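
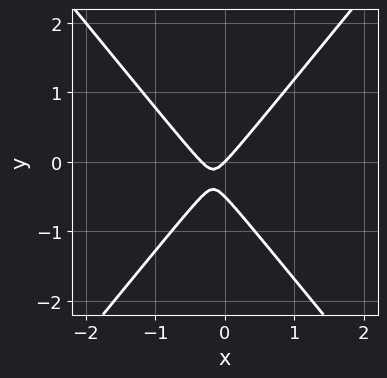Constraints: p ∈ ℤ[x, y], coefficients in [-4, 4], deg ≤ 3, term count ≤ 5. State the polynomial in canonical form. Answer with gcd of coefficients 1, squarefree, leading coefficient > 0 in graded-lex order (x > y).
3*x^2 - 2*y^2 + x - y

Degree: a generic line meets the curve in up to 2 points, so deg p = 2.
From the axis intercepts and sections: one x-axis crossing is at x = 0; it crosses the y-axis at the gridline y = 0.
Together with the visible shape, these determine p as stated.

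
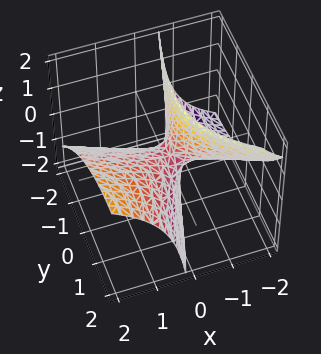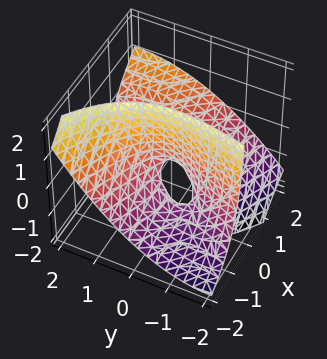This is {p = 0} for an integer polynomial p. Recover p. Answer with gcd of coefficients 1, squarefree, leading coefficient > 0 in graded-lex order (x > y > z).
(a) deg p = 2. The shape is more complex than any degree-1 surface.
(b) Against the integer gridlines: it meets the z-axis at z = 0 (among the integer gridlines); it crosses the y-axis at the gridline y = 0.
(c) Fitting integer coefficients to these (and the overall shape) gives p.

x^2 + 2*x*y - 3*x*z - y^2 - z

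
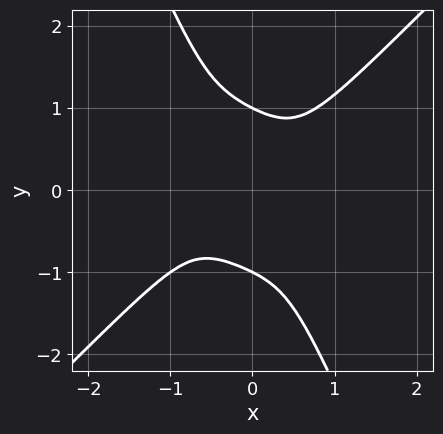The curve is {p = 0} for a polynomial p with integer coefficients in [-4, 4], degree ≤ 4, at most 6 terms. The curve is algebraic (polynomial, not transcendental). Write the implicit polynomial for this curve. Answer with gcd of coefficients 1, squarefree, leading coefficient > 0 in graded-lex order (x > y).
First, deg p = 4. No degree-3 curve has this shape.
Next, observable constraints: no x-intercept at any integer in the box; the y-axis gridline crossings are at y ∈ {-1, 1}.
Finally, these observations pin down the coefficients.

3*x^4 - 2*x*y^3 - y^4 + x^3 + 1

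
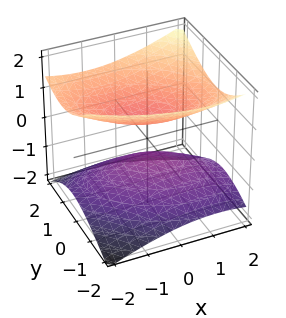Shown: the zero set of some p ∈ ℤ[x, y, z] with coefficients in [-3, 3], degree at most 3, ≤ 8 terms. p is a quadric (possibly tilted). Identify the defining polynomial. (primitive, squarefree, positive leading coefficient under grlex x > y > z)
(a) The picture has 2 separate pieces.
(b) Degree: a generic line meets the surface in up to 2 points, so deg p = 2.
(c) Observable constraints: the surface avoids every integer y-axis point in the box; it misses every integer gridline on the x-axis.
(d) Fitting integer coefficients to these (and the overall shape) gives p.

x^2 + x*y + 2*y^2 - y*z - 3*z^2 + 1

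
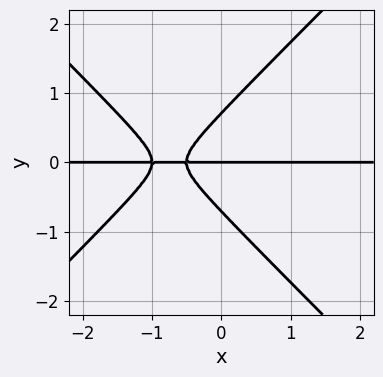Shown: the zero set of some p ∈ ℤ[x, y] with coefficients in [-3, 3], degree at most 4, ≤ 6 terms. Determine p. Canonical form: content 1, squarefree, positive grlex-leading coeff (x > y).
2*x^2*y - 2*y^3 + 3*x*y + y

deg p = 3. A generic line meets the curve in up to 3 points.
Against the integer gridlines: the visible x-axis segment lies entirely on the curve; one y-axis crossing is at y = 0.
Putting this together gives p.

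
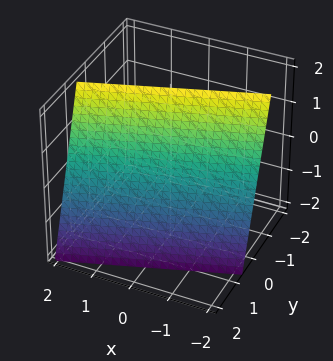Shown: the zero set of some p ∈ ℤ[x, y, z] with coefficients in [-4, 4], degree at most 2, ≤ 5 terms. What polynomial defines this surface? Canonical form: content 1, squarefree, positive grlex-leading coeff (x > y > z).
x - 3*y - z + 2

deg p = 1. The surface is flat (a plane).
From the axis intercepts and sections: it crosses the x-axis at the gridline x = -2; it crosses the z-axis at the gridline z = 2.
Together with the visible shape, these determine p as stated.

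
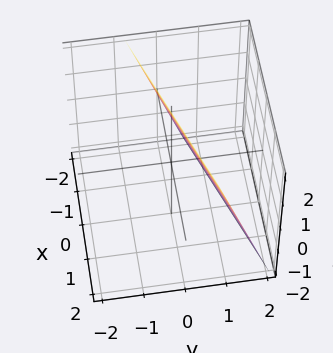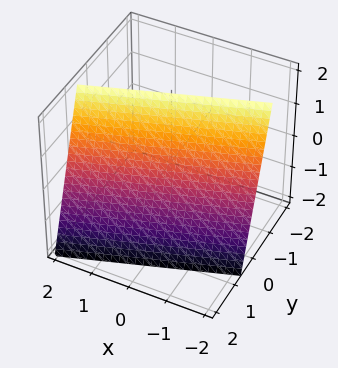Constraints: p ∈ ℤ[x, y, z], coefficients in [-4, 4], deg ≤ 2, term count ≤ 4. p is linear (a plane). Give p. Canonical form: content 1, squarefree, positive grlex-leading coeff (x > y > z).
(a) The degree is 1 — the surface is flat (a plane).
(b) From the visible intercepts: it meets the x-axis at x = -2 (among the integer gridlines); it meets the z-axis at z = 2 (among the integer gridlines).
(c) These observations pin down the coefficients.

x - 3*y - z + 2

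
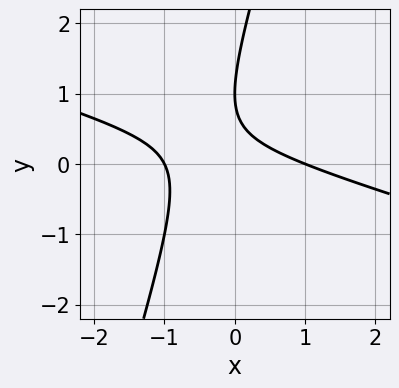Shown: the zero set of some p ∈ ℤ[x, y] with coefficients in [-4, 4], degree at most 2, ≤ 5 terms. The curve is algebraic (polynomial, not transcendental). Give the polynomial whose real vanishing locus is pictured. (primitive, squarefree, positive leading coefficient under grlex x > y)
(a) Degree: the shape is more complex than any degree-1 curve, so deg p = 2.
(b) Checking where it meets the axes: the x-axis gridline crossings are at x ∈ {-1, 1}; it crosses the y-axis at the gridline y = 1.
(c) Fitting integer coefficients to these (and the overall shape) gives p.

x^2 + 3*x*y - y^2 + 2*y - 1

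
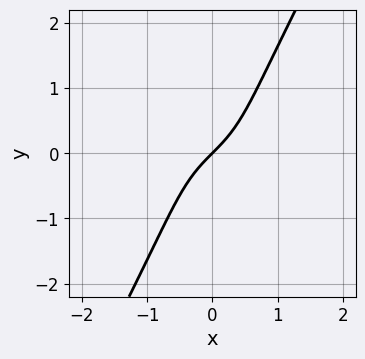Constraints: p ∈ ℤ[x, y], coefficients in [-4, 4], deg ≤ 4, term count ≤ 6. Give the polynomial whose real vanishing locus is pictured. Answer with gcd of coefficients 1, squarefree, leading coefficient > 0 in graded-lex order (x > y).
3*x^3 + 2*x^2*y - y^3 + 3*x - 3*y

First, degree: the shape is more complex than any degree-2 curve, so deg p = 3.
Then, from the axis intercepts and sections: it crosses the y-axis at the gridline y = 0; it crosses the x-axis at the gridline x = 0.
Finally, the integer polynomial consistent with all of this is the stated p.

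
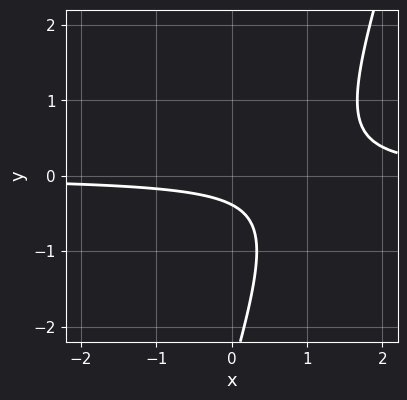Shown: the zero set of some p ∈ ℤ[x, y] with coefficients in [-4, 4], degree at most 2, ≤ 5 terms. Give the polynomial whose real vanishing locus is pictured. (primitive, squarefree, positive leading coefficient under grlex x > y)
3*x*y - y^2 - 3*y - 1

(a) The degree is 2 — the shape is more complex than any degree-1 curve.
(b) Observable constraints: the curve avoids every integer x-axis point in the box.
(c) Putting this together gives p.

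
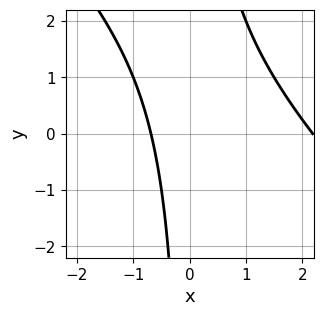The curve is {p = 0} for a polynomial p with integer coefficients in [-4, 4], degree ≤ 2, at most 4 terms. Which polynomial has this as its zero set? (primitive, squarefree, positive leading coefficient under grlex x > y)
2*x^2 + 2*x*y - 3*x - 3

(a) deg p = 2.
(b) From the visible intercepts: no y-intercept at any integer in the box.
(c) Solving for integer coefficients yields p as stated.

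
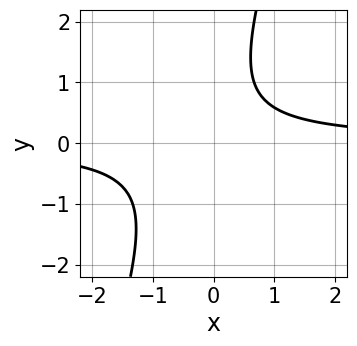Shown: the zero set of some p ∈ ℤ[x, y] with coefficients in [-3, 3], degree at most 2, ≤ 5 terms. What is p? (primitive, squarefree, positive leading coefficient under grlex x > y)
3*x*y - y^2 + y - 2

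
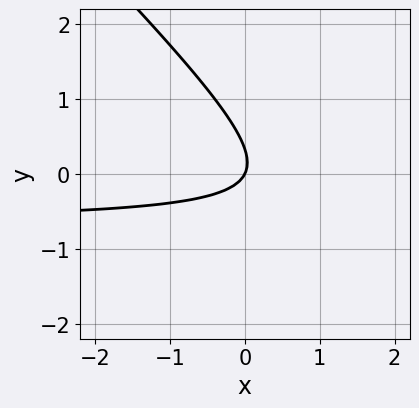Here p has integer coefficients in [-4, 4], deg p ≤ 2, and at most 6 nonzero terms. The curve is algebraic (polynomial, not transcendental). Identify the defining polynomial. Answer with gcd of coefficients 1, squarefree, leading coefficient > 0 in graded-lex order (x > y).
1. Degree: a generic line meets the curve in up to 2 points, so deg p = 2.
2. Checking where it meets the axes: it meets the y-axis at y = 0 (among the integer gridlines); it meets the x-axis at x = 0 (among the integer gridlines).
3. Solving for integer coefficients yields p as stated.

3*x*y + 3*y^2 + 2*x - y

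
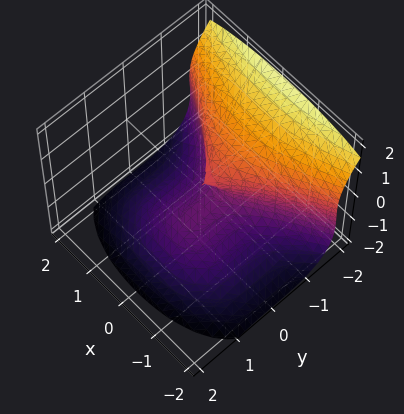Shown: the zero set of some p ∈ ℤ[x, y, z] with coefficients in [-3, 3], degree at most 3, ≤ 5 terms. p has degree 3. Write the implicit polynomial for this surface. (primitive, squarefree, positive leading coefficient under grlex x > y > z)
y^3 + z^3 + x^2 + z^2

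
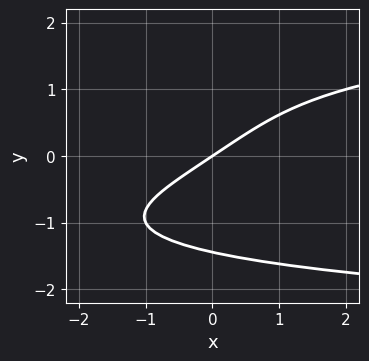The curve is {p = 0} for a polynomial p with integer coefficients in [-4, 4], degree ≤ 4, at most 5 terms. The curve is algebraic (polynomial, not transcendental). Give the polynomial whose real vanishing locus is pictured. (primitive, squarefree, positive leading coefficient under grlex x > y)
deg p = 4.
Reading off the gridlines: it crosses the x-axis at the gridline x = 0; it meets the y-axis at y = 0 (among the integer gridlines).
Assembling these constraints gives the stated polynomial.

y^4 - 2*x + 3*y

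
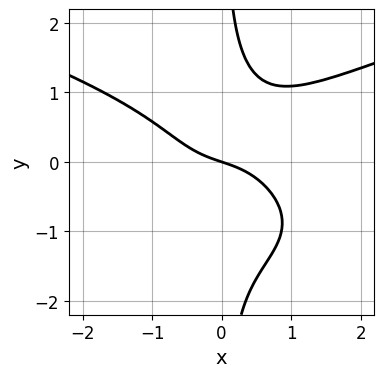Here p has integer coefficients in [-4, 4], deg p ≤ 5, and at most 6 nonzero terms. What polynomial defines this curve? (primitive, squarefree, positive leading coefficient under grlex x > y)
3*x*y^3 - 2*x^3 + 2*x*y^2 - x - 3*y

(a) The degree is 4 — a generic line meets the curve in up to 4 points.
(b) Against the integer gridlines: it crosses the x-axis at the gridline x = 0; it crosses the y-axis at the gridline y = 0.
(c) Putting this together gives p.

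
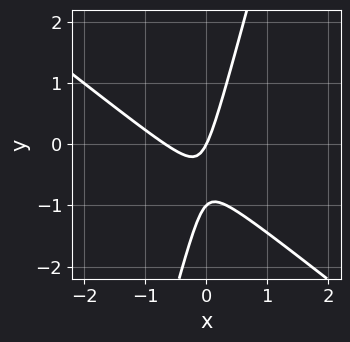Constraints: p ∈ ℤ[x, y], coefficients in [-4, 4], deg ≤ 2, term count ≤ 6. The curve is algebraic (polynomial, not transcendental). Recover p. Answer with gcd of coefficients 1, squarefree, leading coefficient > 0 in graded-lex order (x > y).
deg p = 2.
Against the integer gridlines: among the integer gridlines, it crosses the y-axis at y ∈ {-1, 0}; it crosses the x-axis at the gridline x = 0.
The integer polynomial consistent with all of this is the stated p.

3*x^2 + 3*x*y - y^2 + 2*x - y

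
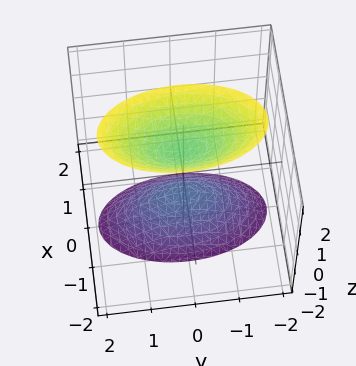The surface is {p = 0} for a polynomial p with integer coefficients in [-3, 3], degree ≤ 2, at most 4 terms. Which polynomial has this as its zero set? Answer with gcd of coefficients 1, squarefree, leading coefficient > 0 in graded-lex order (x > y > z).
3*x^2 + y^2 - z^2 + 1

I count 2 distinct pieces.
The degree is 2 — two sheets facing apart; a quadric.
Symmetries: it's symmetric under x → −x, forcing even powers of x; it's symmetric under y → −y, forcing even powers of y; it's symmetric under z → −z, forcing even powers of z.
Observable constraints: no y-intercept at any integer in the box; among the integer gridlines, it crosses the z-axis at z ∈ {-1, 1}; no x-intercept at any integer in the box.
Matching integer coefficients to the picture gives p.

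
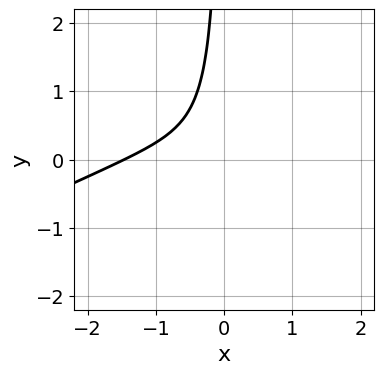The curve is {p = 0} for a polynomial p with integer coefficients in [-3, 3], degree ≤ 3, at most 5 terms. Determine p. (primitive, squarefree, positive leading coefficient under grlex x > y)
x^3 - 2*x^2*y + x^2 + 2*x*y + 1

Degree: no degree-2 curve has this shape, so deg p = 3.
From the axis intercepts and sections: it misses every integer gridline on the y-axis.
The integer polynomial consistent with all of this is the stated p.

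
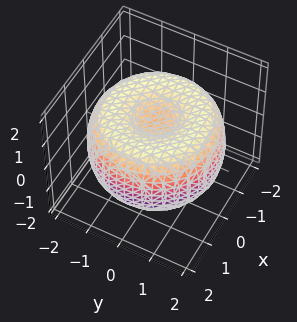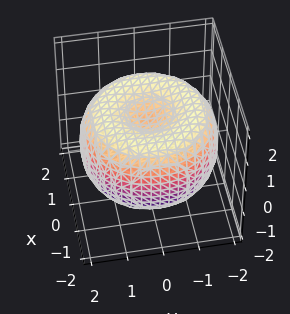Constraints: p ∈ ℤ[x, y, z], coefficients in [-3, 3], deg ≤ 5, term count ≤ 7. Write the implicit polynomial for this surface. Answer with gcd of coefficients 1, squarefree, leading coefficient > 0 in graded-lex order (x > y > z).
x^4 + 2*x^2*y^2 + y^4 - 3*x^2 - 3*y^2 + 3*z^2 - 2

First, the degree is 4 — the shape is more complex than any degree-3 surface.
Then, symmetries: the z-axis is an axis of rotation, so x and y enter only as x² + y².
Then, from the visible intercepts: a circular section at z = 1 has radius between 0 and 1.
Finally, assembling these constraints gives the stated polynomial.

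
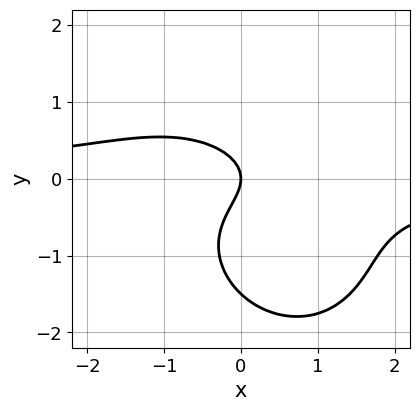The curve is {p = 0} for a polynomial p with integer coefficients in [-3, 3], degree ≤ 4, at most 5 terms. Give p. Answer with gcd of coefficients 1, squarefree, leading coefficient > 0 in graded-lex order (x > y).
deg p = 3.
Against the integer gridlines: it meets the y-axis at y = 0 (among the integer gridlines); it crosses the x-axis at the gridline x = 0.
Matching integer coefficients to the picture gives p.

2*x^2*y + x*y^2 + 2*y^3 + 3*y^2 + 2*x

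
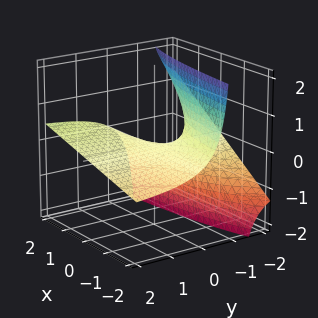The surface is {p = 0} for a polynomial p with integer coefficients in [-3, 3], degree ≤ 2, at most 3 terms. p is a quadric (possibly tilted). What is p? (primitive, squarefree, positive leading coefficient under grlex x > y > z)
x*y - 3*y*z - 3*z

Degree: a generic line meets the surface in up to 2 points, so deg p = 2.
Checking where it meets the axes: the visible x-axis segment lies entirely on the surface; the visible y-axis segment lies entirely on the surface; it crosses the z-axis at the gridline z = 0.
The integer polynomial consistent with all of this is the stated p.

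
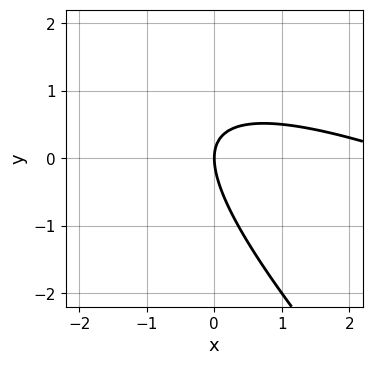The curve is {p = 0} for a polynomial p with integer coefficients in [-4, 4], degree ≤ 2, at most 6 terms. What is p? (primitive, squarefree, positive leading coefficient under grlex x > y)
x^2 + 3*x*y + 2*y^2 - 3*x

1. Degree: a generic line meets the curve in up to 2 points, so deg p = 2.
2. From the axis intercepts and sections: it crosses the x-axis at the gridline x = 0; one y-axis crossing is at y = 0.
3. Matching integer coefficients to the picture gives p.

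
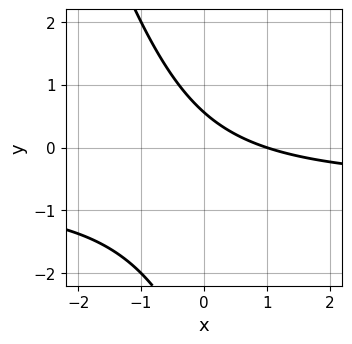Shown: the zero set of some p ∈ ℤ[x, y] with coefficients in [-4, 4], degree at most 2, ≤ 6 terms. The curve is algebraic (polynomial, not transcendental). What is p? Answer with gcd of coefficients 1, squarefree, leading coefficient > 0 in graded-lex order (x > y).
3*x*y + y^2 + 2*x + 3*y - 2

1. The degree is 2 — a generic line meets the curve in up to 2 points.
2. Reading off the gridlines: one x-axis crossing is at x = 1.
3. Together with the visible shape, these determine p as stated.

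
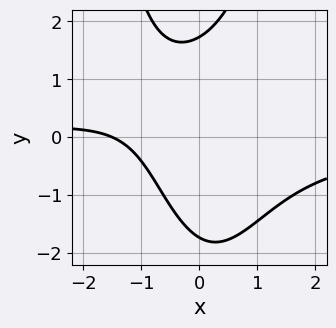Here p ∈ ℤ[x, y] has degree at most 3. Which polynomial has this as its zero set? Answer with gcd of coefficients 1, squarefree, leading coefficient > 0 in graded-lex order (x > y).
2*x^2*y - y^2 + 2*x + 3

Degree: no degree-2 curve has this shape, so deg p = 3.
The integer polynomial consistent with all of this is the stated p.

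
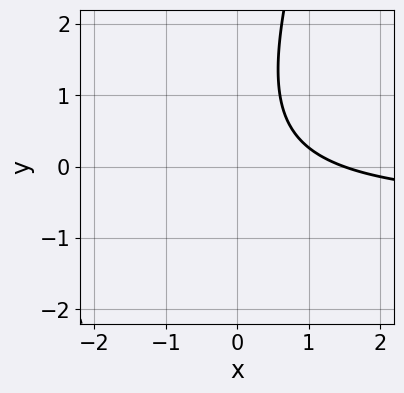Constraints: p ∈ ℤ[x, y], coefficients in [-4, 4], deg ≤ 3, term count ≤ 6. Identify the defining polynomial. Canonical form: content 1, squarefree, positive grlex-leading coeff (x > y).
First, degree: the shape is more complex than any degree-1 curve, so deg p = 2.
Then, reading off the gridlines: no y-intercept at any integer in the box.
Finally, fitting integer coefficients to these (and the overall shape) gives p.

3*x*y - y^2 + 2*x + y - 3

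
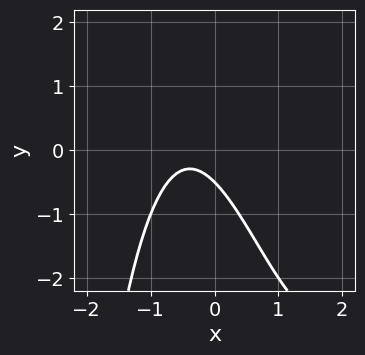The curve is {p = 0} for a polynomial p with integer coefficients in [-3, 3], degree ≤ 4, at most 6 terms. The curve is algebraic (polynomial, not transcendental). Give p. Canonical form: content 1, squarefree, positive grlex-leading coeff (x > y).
x^3 - 2*x^2 - 2*x - 2*y - 1

(a) The degree is 3 — no degree-2 curve has this shape.
(b) From the axis intercepts and sections: it misses every integer gridline on the x-axis.
(c) The integer polynomial consistent with all of this is the stated p.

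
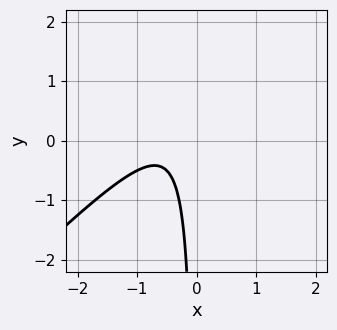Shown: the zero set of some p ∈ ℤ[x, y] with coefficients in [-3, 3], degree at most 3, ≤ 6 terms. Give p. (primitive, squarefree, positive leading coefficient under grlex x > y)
(a) The degree is 2 — a generic line meets the curve in up to 2 points.
(b) From the visible intercepts: it misses every integer gridline on the x-axis; no y-intercept at any integer in the box.
(c) These observations pin down the coefficients.

2*x^2 - 2*x*y + 2*x + 1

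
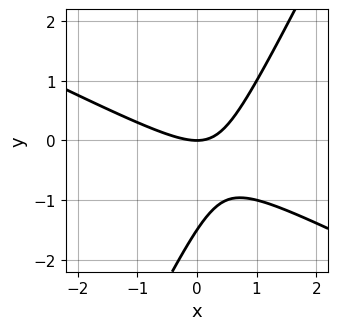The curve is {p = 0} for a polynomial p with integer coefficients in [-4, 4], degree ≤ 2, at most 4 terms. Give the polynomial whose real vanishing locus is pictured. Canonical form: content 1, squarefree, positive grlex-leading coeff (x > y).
2*x^2 + 3*x*y - 2*y^2 - 3*y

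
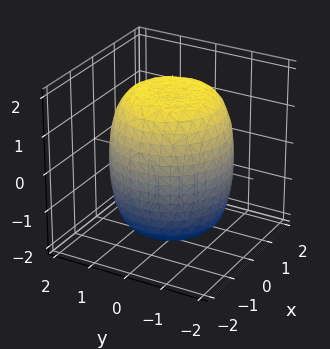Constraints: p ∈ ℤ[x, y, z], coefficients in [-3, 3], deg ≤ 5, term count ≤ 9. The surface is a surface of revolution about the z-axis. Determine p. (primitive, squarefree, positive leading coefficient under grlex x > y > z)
x^4 + 2*x^2*y^2 + y^4 - x^2 - y^2 + z^2 - 3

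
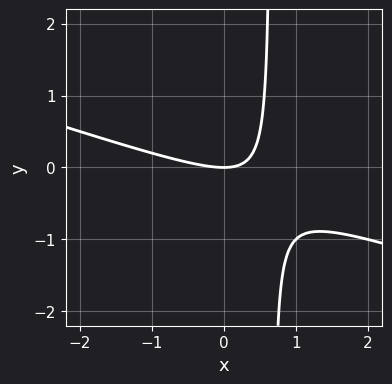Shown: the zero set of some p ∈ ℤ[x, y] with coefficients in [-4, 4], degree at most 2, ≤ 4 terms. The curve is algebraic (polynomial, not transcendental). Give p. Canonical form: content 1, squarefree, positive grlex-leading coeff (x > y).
1. The degree is 2 — no degree-1 curve has this shape.
2. From the axis intercepts and sections: one x-axis crossing is at x = 0; it meets the y-axis at y = 0 (among the integer gridlines).
3. Matching integer coefficients to the picture gives p.

x^2 + 3*x*y - 2*y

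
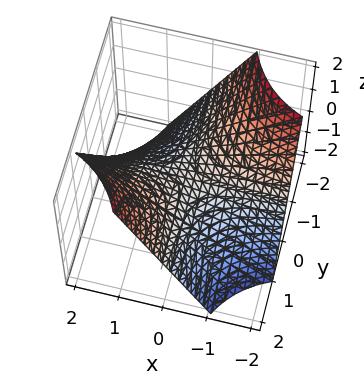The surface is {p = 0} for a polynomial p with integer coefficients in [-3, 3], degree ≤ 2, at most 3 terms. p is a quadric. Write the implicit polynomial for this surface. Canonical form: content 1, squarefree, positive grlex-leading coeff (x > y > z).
x*y - z

First, the degree is 2 — a hyperbolic paraboloid; a quadric.
Then, from the axis intercepts and sections: every point of the x-axis in the box is on the surface; the visible y-axis segment lies entirely on the surface.
Finally, these observations pin down the coefficients.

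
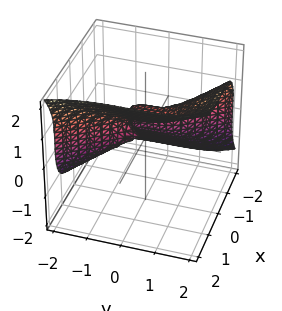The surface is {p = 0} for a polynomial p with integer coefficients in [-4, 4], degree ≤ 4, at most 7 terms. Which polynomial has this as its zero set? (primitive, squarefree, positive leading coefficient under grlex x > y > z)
3*x^3 + y^3 - 3*z^3 + 2*x^2 + 2*z^2

deg p = 3. A generic line meets the surface in up to 3 points.
From the axis intercepts and sections: one z-axis crossing is at z = 0; it meets the y-axis at y = 0 (among the integer gridlines).
Fitting integer coefficients to these (and the overall shape) gives p.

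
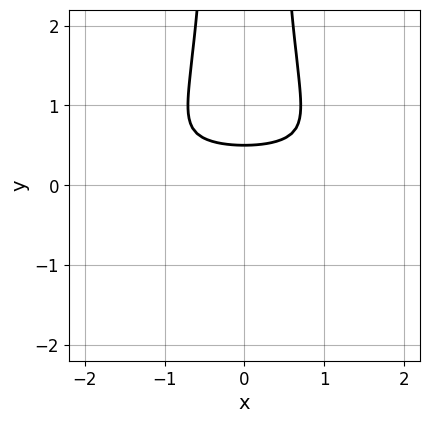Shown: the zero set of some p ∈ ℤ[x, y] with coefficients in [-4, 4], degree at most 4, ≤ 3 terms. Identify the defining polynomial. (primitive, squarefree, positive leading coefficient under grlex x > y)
First, degree: no degree-3 curve has this shape, so deg p = 4.
Then, symmetries: mirror symmetry x ↦ −x ⇒ only even powers of x.
Next, from the visible intercepts: it misses every integer gridline on the x-axis.
Finally, fitting integer coefficients to these (and the overall shape) gives p.

2*x^2*y^2 - 2*y + 1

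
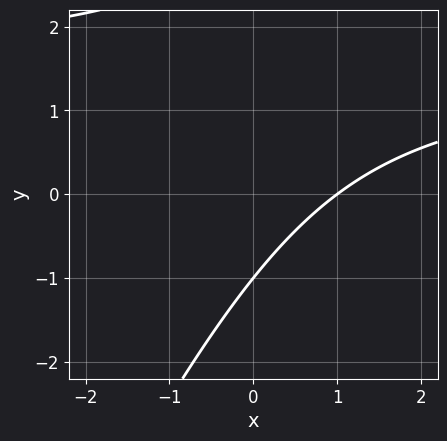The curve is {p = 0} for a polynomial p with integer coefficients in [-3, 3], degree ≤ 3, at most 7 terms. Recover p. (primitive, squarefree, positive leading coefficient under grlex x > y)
First, degree: a generic line meets the curve in up to 2 points, so deg p = 2.
Then, reading off the gridlines: it meets the x-axis at x = 1 (among the integer gridlines); it meets the y-axis at y = -1 (among the integer gridlines).
Finally, together with the visible shape, these determine p as stated.

2*x*y - y^2 - 3*x + 2*y + 3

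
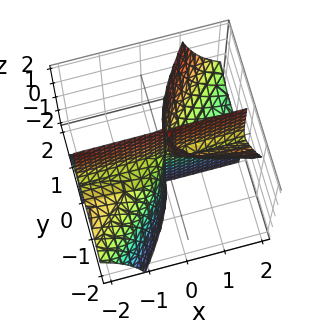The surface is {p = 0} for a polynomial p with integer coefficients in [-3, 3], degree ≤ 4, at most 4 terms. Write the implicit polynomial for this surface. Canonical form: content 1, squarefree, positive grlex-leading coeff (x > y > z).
First, there are 2 components. They look like related sheets of one shape, so recover p as a whole.
Next, the degree is 3 — a generic line meets the surface in up to 3 points.
Then, from the visible intercepts: it meets the y-axis at y = 0 (among the integer gridlines); the visible x-axis segment lies entirely on the surface.
Finally, solving for integer coefficients yields p as stated. Check: (0, 0, -1) on the z-axis lies on the surface, and p(0, 0, -1) = 0. ✓

x*y^2 + x*y*z - y^3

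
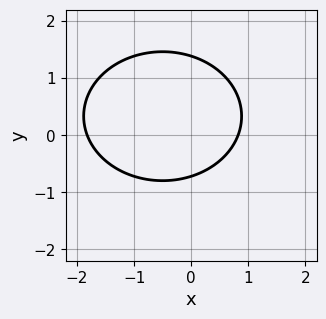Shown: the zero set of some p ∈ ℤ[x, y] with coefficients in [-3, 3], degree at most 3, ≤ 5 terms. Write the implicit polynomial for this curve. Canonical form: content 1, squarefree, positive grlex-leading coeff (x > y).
2*x^2 + 3*y^2 + 2*x - 2*y - 3

(a) The degree is 2 — no degree-1 curve has this shape.
(b) Solving for integer coefficients yields p as stated.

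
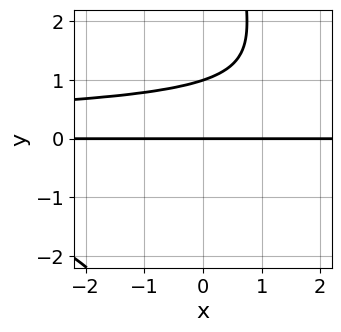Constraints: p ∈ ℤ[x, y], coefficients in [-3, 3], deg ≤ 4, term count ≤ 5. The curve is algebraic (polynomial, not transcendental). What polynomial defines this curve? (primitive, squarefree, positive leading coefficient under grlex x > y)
1. Degree: the shape is more complex than any degree-3 curve, so deg p = 4.
2. From the visible intercepts: every point of the x-axis in the box is on the curve; the y-axis gridline crossings are at y ∈ {0, 1}.
3. Fitting integer coefficients to these (and the overall shape) gives p.

x*y^3 - 3*y^2 + 3*y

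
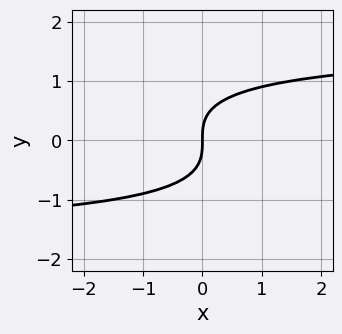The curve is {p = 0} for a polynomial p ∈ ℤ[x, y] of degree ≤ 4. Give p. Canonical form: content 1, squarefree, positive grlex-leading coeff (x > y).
x*y^2 + 3*y^3 - 3*x

1. Degree: no degree-2 curve has this shape, so deg p = 3.
2. Reading off the gridlines: one y-axis crossing is at y = 0; one x-axis crossing is at x = 0.
3. Assembling these constraints gives the stated polynomial.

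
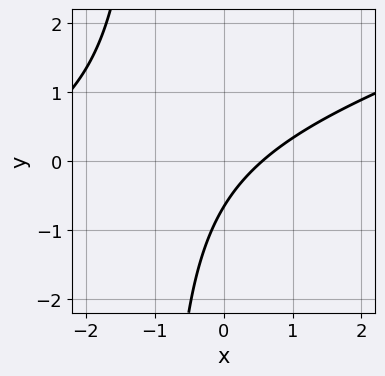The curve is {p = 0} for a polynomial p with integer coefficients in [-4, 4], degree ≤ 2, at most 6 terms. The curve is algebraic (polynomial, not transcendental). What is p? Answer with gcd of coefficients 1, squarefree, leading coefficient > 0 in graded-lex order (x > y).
The degree is 2 — no degree-1 curve has this shape.
Matching integer coefficients to the picture gives p.

x^2 - 3*x*y + 3*x - 3*y - 2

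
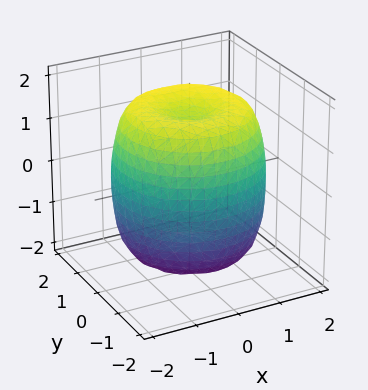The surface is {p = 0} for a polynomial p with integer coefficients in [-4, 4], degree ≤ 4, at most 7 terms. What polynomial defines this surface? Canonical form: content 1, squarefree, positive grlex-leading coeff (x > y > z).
The degree is 4 — the shape is more complex than any degree-3 surface.
Symmetry: every cross-section ⟂ z is a circle, so x, y appear only via x² + y².
Checking where it meets the axes: a circular section at z = -1 has radius between 1 and 2.
The integer polynomial consistent with all of this is the stated p.

x^4 + 2*x^2*y^2 + y^4 - 2*x^2 - 2*y^2 + z^2 - 2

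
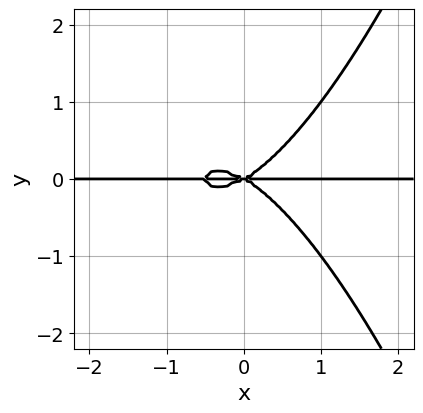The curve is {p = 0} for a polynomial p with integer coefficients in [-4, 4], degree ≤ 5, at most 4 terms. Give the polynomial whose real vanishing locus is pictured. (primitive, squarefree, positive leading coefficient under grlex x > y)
(a) deg p = 4. No degree-3 curve has this shape.
(b) Against the integer gridlines: the visible x-axis segment lies entirely on the curve; one y-axis crossing is at y = 0.
(c) Together with the visible shape, these determine p as stated.

2*x^3*y + x^2*y - 3*y^3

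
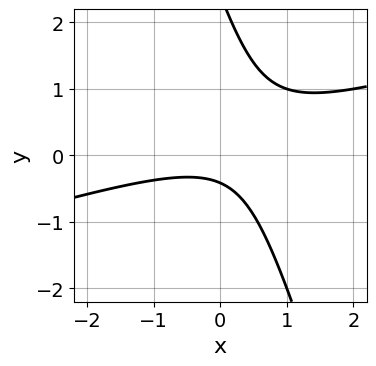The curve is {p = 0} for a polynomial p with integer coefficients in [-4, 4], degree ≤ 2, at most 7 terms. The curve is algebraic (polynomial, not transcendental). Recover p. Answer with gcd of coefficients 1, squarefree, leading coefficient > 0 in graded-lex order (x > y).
x^2 - 3*x*y - y^2 + 2*y + 1

First, degree: no degree-1 curve has this shape, so deg p = 2.
Then, from the axis intercepts and sections: no x-intercept at any integer in the box.
Finally, together with the visible shape, these determine p as stated.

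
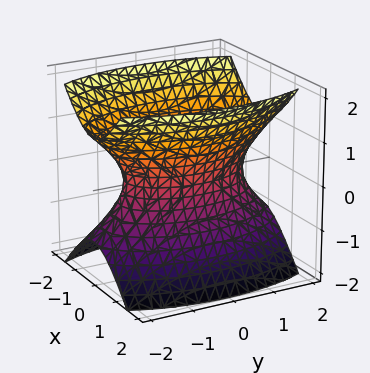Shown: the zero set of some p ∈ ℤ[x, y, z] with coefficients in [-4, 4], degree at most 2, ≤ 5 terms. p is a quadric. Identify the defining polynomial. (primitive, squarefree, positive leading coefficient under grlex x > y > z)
(a) deg p = 2. One connected sheet with a waist; a quadric.
(b) Symmetries: the z ↦ −z reflection is a symmetry, so z appears only in even powers; the y ↦ −y reflection is a symmetry, so y appears only in even powers; it's symmetric under x → −x, forcing even powers of x.
(c) Against the integer gridlines: no z-intercept at any integer in the box.
(d) Matching integer coefficients to the picture gives p.

3*x^2 + y^2 - 2*z^2 - 2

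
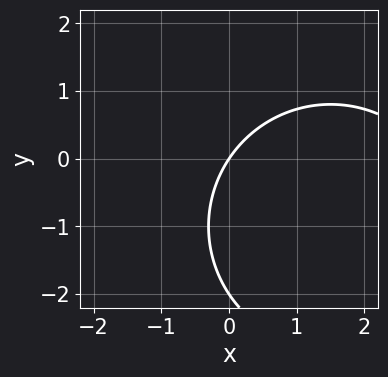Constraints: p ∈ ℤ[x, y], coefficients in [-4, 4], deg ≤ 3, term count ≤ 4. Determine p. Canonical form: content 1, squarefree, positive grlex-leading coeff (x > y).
1. deg p = 2. A generic line meets the curve in up to 2 points.
2. Observable constraints: one x-axis crossing is at x = 0; among the integer gridlines, it crosses the y-axis at y ∈ {-2, 0}.
3. Putting this together gives p.

x^2 + y^2 - 3*x + 2*y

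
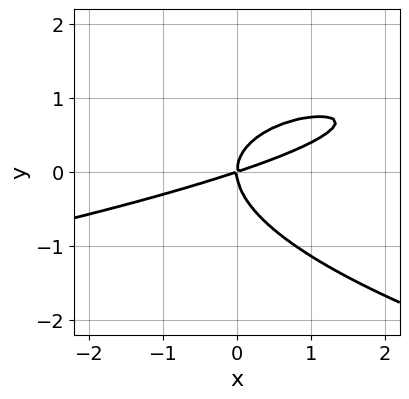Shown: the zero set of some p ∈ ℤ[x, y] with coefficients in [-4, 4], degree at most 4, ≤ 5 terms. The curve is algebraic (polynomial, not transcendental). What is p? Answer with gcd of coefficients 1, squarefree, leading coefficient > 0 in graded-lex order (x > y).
(a) The degree is 3 — no degree-2 curve has this shape.
(b) Checking where it meets the axes: it crosses the y-axis at the gridline y = 0; one x-axis crossing is at x = 0.
(c) These observations pin down the coefficients.

3*y^3 + x^2 - 3*x*y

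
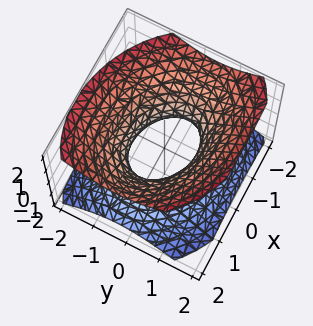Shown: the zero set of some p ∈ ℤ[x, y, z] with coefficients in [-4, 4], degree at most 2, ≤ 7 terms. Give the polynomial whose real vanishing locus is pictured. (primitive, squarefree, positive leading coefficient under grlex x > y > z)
2*x^2 + x*y + 3*y^2 - 3*z^2 - 2

1. The degree is 2 — the shape is more complex than any degree-1 surface.
2. Reading off the gridlines: the surface avoids every integer z-axis point in the box; the x-axis gridline crossings are at x ∈ {-1, 1}.
3. Assembling these constraints gives the stated polynomial.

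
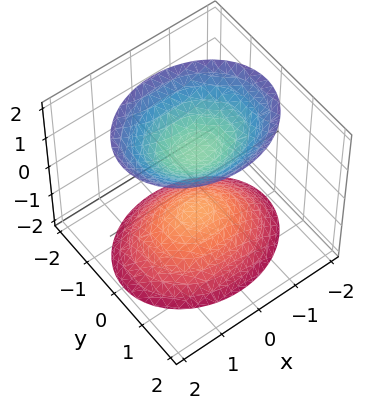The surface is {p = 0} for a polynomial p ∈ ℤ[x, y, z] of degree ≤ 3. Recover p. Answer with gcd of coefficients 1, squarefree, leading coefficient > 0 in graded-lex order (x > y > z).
2*x^2 + 3*y^2 - 2*z^2 + 2

(a) The picture has 2 separate pieces. They look like related sheets of one shape, so recover p as a whole.
(b) Degree: two separate bowl-shaped sheets opening away from each other; a quadric, so deg p = 2.
(c) Symmetries: the z ↦ −z reflection is a symmetry, so z appears only in even powers; it's symmetric under y → −y, forcing even powers of y; mirror symmetry x ↦ −x ⇒ only even powers of x.
(d) Observable constraints: no y-intercept at any integer in the box; it misses every integer gridline on the x-axis; among the integer gridlines, it crosses the z-axis at z ∈ {-1, 1}.
(e) The integer polynomial consistent with all of this is the stated p.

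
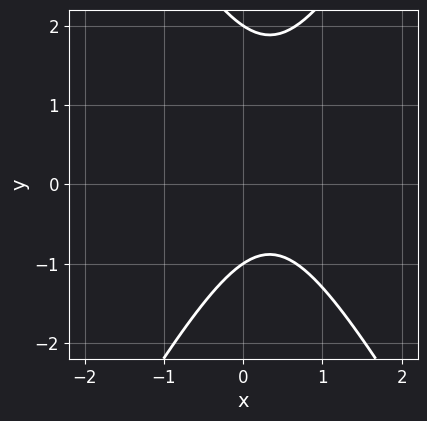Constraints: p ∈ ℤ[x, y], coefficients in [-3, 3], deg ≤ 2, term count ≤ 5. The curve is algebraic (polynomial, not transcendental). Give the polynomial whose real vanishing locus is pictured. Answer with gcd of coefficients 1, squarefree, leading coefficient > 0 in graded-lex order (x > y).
(a) Degree: a generic line meets the curve in up to 2 points, so deg p = 2.
(b) Checking where it meets the axes: the curve avoids every integer x-axis point in the box; among the integer gridlines, it crosses the y-axis at y ∈ {-1, 2}.
(c) The integer polynomial consistent with all of this is the stated p.

3*x^2 - y^2 - 2*x + y + 2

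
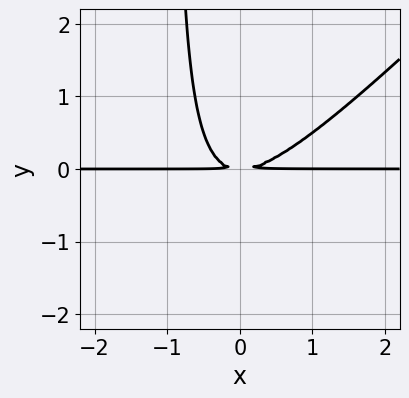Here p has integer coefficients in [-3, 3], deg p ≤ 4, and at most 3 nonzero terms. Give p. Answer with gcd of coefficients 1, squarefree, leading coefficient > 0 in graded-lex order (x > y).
(a) The degree is 3 — a generic line meets the curve in up to 3 points.
(b) From the axis intercepts and sections: every point of the x-axis in the box is on the curve.
(c) Matching integer coefficients to the picture gives p.

x^2*y - x*y^2 - y^2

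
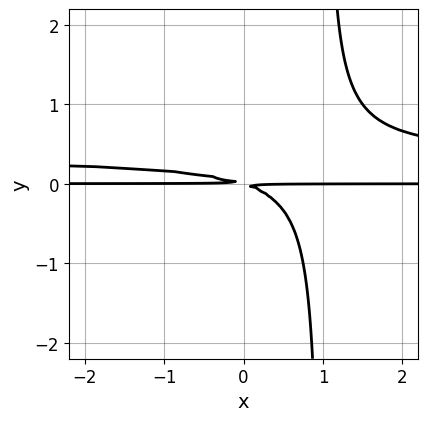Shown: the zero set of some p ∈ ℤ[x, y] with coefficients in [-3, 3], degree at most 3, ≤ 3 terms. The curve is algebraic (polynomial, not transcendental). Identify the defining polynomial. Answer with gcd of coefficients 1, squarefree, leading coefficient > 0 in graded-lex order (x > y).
3*x*y^2 - x*y - 3*y^2

First, degree: no degree-2 curve has this shape, so deg p = 3.
Then, from the axis intercepts and sections: every point of the x-axis in the box is on the curve.
Finally, solving for integer coefficients yields p as stated.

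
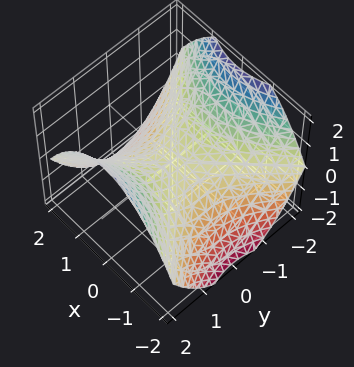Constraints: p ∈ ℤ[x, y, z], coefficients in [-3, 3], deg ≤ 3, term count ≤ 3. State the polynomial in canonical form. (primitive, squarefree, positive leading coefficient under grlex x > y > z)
x^2 - y^2 + 2*z

(a) deg p = 2. A hyperbolic paraboloid; a quadric.
(b) Symmetries: the y ↦ −y reflection is a symmetry, so y appears only in even powers; the x ↦ −x reflection is a symmetry, so x appears only in even powers.
(c) From the axis intercepts and sections: it crosses the x-axis at the gridline x = 0; one z-axis crossing is at z = 0; it meets the y-axis at y = 0 (among the integer gridlines).
(d) Fitting integer coefficients to these (and the overall shape) gives p.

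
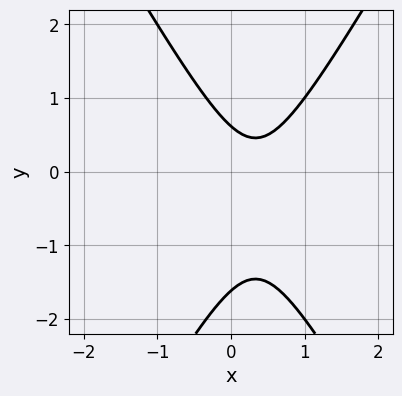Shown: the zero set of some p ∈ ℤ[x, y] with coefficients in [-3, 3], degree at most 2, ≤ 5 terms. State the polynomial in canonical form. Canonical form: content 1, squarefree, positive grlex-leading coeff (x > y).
3*x^2 - y^2 - 2*x - y + 1

The degree is 2 — the shape is more complex than any degree-1 curve.
Reading off the gridlines: the curve avoids every integer x-axis point in the box.
Together with the visible shape, these determine p as stated.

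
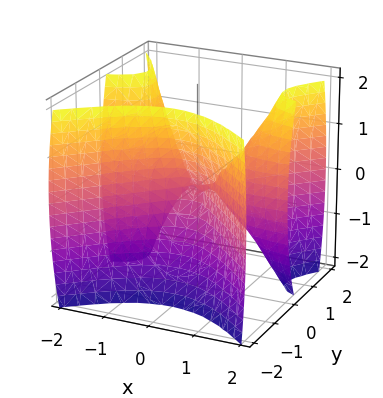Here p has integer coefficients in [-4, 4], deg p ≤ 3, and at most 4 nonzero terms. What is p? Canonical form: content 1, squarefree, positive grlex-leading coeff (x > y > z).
3*x^2*y - 3*y^3 - z^2

(a) Degree: the shape is more complex than any degree-2 surface, so deg p = 3.
(b) Against the integer gridlines: every point of the x-axis in the box is on the surface; one y-axis crossing is at y = 0; it crosses the z-axis at the gridline z = 0.
(c) The integer polynomial consistent with all of this is the stated p.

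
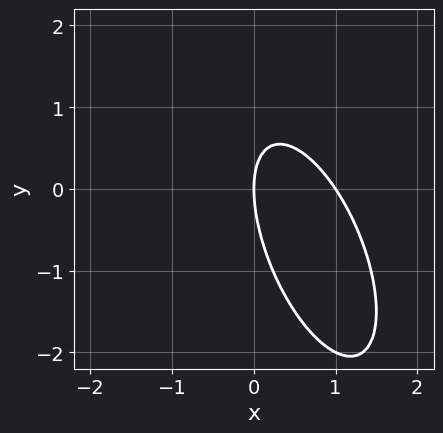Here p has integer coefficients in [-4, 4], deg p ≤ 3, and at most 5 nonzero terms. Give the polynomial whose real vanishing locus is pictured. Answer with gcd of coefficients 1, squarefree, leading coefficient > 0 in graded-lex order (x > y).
1. The degree is 2 — the shape is more complex than any degree-1 curve.
2. Checking where it meets the axes: the x-axis gridline crossings are at x ∈ {0, 1}; it meets the y-axis at y = 0 (among the integer gridlines).
3. Putting this together gives p.

3*x^2 + 2*x*y + y^2 - 3*x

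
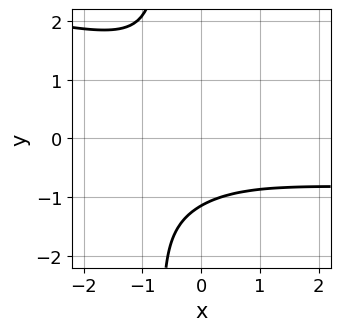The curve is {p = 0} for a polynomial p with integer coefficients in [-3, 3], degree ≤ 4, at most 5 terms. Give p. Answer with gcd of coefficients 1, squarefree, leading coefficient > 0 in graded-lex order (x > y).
3*x*y^3 + 2*x^2*y + 2*y^3 + 2*x^2 + 3

First, deg p = 4.
Then, against the integer gridlines: no x-intercept at any integer in the box.
Finally, putting this together gives p.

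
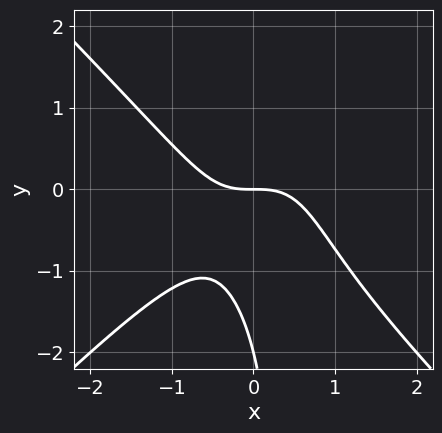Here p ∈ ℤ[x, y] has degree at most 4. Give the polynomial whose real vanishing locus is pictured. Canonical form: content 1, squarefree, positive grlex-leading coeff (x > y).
First, the degree is 3 — no degree-2 curve has this shape.
Then, from the visible intercepts: among the integer gridlines, it crosses the y-axis at y ∈ {-2, 0}; it meets the x-axis at x = 0 (among the integer gridlines).
Finally, matching integer coefficients to the picture gives p.

2*x^3 - 2*x*y^2 + y^2 + 2*y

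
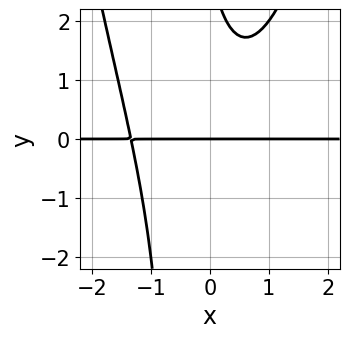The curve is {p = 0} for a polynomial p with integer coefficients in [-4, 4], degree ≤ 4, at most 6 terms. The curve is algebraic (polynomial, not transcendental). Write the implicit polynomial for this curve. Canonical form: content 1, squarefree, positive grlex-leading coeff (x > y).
2*x^3*y + x^2*y - 2*x*y^2 - y^2 + 3*y

1. The degree is 4 — a generic line meets the curve in up to 4 points.
2. Checking where it meets the axes: every point of the x-axis in the box is on the curve; it meets the y-axis at y = 0 (among the integer gridlines).
3. These observations pin down the coefficients.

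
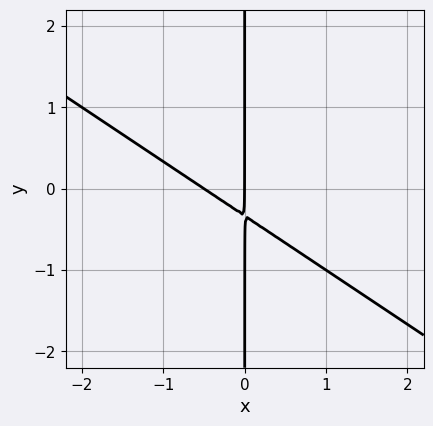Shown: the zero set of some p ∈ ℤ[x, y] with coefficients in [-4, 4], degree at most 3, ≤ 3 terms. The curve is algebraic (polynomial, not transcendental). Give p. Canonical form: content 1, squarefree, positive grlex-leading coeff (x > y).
2*x^2 + 3*x*y + x

The degree is 2 — no degree-1 curve has this shape.
From the axis intercepts and sections: one x-axis crossing is at x = 0; every point of the y-axis in the box is on the curve.
Putting this together gives p.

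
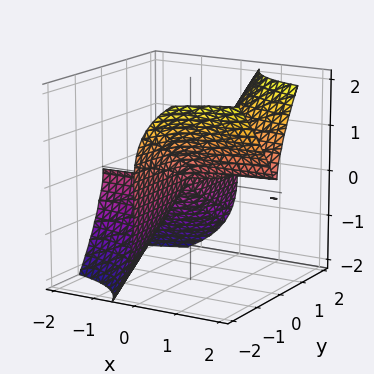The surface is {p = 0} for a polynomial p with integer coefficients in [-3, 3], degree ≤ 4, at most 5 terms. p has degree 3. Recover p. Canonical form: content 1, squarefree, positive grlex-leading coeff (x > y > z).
1. Degree: a generic line meets the surface in up to 3 points, so deg p = 3.
2. From the axis intercepts and sections: every point of the x-axis in the box is on the surface; one z-axis crossing is at z = 0; the visible y-axis segment lies entirely on the surface.
3. Together with the visible shape, these determine p as stated.

3*x*y^2 + x*y*z - z^3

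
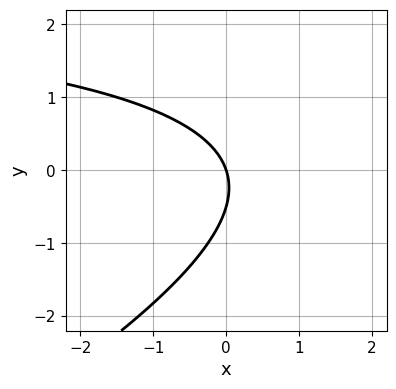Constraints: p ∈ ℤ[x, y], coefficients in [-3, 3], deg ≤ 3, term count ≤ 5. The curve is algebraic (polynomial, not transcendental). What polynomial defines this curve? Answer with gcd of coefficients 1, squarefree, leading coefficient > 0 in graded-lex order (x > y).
x*y - 2*y^2 - 3*x - y

1. Degree: no degree-1 curve has this shape, so deg p = 2.
2. Checking where it meets the axes: it meets the y-axis at y = 0 (among the integer gridlines); one x-axis crossing is at x = 0.
3. Assembling these constraints gives the stated polynomial.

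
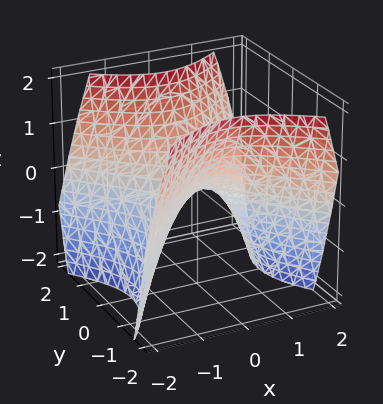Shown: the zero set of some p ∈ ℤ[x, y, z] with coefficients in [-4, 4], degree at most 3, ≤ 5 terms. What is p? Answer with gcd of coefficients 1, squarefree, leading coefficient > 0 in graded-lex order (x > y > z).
First, deg p = 2.
Next, symmetries: the x ↦ −x reflection is a symmetry, so x appears only in even powers; it's symmetric under y → −y, forcing even powers of y.
Next, reading off the gridlines: it crosses the x-axis at the gridline x = 0; one y-axis crossing is at y = 0; one z-axis crossing is at z = 0.
Finally, solving for integer coefficients yields p as stated.

x^2 - y^2 + z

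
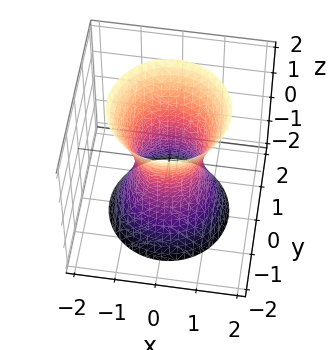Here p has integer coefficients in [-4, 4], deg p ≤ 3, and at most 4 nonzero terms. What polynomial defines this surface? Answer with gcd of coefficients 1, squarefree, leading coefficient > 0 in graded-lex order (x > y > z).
3*x^2 + 3*y^2 - z^2 - 2

First, degree: an hourglass — one-sheet hyperboloid; a quadric, so deg p = 2.
Next, symmetries: the z ↦ −z reflection is a symmetry, so z appears only in even powers; rotational symmetry about the z-axis ⇒ p depends on x, y only through x² + y².
Then, from the axis intercepts and sections: it misses every integer gridline on the z-axis; a circular section at z = 2 has radius between 1 and 2.
Finally, the integer polynomial consistent with all of this is the stated p.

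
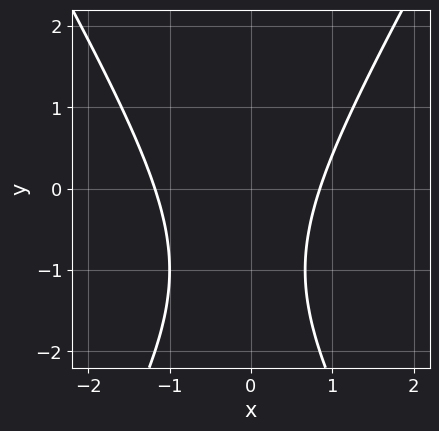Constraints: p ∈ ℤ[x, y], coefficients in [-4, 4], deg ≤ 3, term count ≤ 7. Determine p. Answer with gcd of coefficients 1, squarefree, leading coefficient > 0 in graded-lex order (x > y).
3*x^2 - y^2 + x - 2*y - 3

First, deg p = 2. A generic line meets the curve in up to 2 points.
Next, reading off the gridlines: no y-intercept at any integer in the box.
Finally, together with the visible shape, these determine p as stated.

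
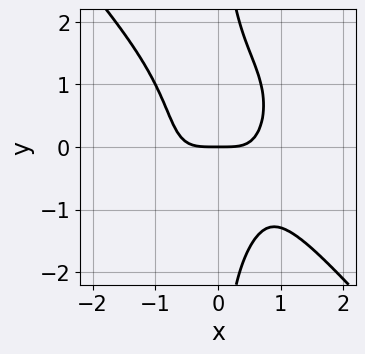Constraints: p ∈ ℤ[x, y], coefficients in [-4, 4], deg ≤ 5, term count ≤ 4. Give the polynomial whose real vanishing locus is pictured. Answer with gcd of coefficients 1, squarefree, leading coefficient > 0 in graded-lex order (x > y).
3*x^4 + 2*x*y^3 + 2*x^2*y - 3*y

Degree: the shape is more complex than any degree-3 curve, so deg p = 4.
From the visible intercepts: it meets the y-axis at y = 0 (among the integer gridlines); it crosses the x-axis at the gridline x = 0.
Assembling these constraints gives the stated polynomial.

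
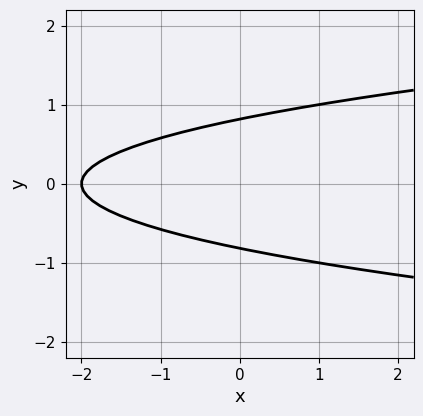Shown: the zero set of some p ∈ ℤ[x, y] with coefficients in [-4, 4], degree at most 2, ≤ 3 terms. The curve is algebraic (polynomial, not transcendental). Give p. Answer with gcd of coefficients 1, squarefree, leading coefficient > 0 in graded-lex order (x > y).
3*y^2 - x - 2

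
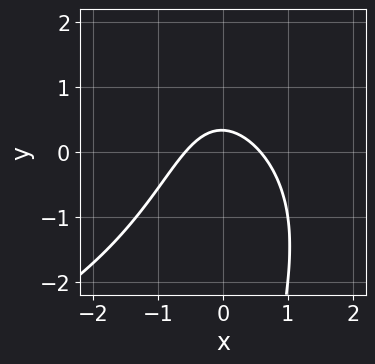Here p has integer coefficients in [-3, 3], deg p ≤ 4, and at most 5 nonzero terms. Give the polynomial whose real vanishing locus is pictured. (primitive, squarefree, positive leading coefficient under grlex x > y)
(a) Degree: a generic line meets the curve in up to 3 points, so deg p = 3.
(b) Solving for integer coefficients yields p as stated.

x*y^2 + 3*x^2 + 3*y - 1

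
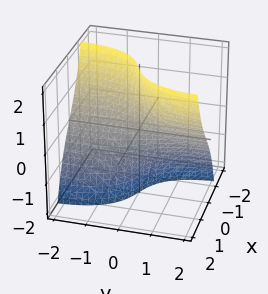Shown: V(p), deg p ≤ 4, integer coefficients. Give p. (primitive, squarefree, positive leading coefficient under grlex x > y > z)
The degree is 3 — a generic line meets the surface in up to 3 points.
Reading off the gridlines: every point of the z-axis in the box is on the surface; the visible y-axis segment lies entirely on the surface; one x-axis crossing is at x = 0.
Putting this together gives p.

2*x^3 + x*y^2 - 3*y*z + 3*x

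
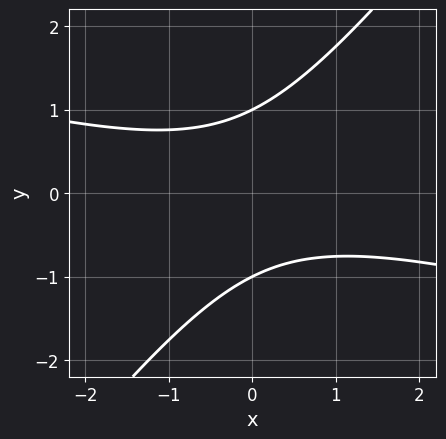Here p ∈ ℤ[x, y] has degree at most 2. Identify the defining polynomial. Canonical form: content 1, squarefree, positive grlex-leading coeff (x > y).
x^2 + 3*x*y - 3*y^2 + 3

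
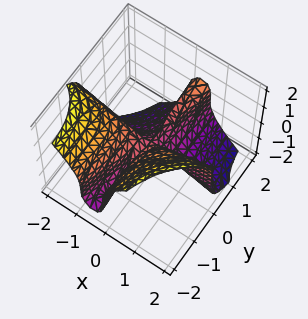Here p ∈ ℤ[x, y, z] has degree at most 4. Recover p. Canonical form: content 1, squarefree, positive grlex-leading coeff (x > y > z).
3*x^2*y - x*y^2 + z^3

1. deg p = 3. No degree-2 surface has this shape.
2. Against the integer gridlines: every point of the y-axis in the box is on the surface; it meets the z-axis at z = 0 (among the integer gridlines).
3. Solving for integer coefficients yields p as stated. Check: (1, 0, 0) on the x-axis lies on the surface, and p(1, 0, 0) = 0. ✓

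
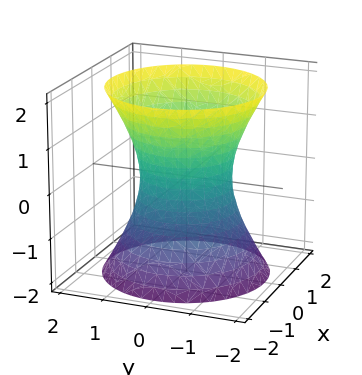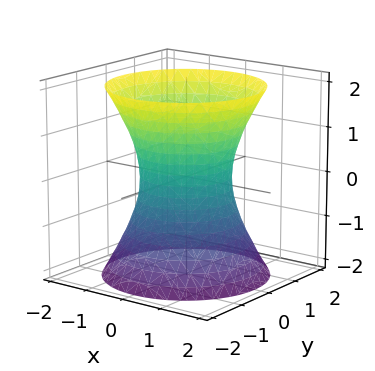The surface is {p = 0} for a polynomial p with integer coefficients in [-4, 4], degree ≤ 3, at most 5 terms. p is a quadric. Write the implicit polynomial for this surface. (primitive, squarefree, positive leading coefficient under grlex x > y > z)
Degree: an hourglass — one-sheet hyperboloid; a quadric, so deg p = 2.
By symmetry, every cross-section ⟂ z is a circle, so x, y appear only via x² + y²; it's symmetric under z → −z, forcing even powers of z.
From the visible intercepts: among the integer gridlines, it crosses the x-axis at x ∈ {-1, 1}; it misses every integer gridline on the z-axis.
These observations pin down the coefficients.

2*x^2 + 2*y^2 - z^2 - 2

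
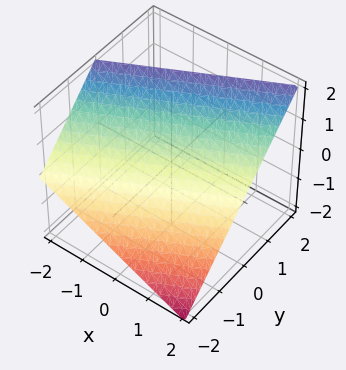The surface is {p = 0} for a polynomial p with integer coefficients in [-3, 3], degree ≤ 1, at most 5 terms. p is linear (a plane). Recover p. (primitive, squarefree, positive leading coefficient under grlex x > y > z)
The degree is 1 — the surface is flat (a plane).
Checking where it meets the axes: it meets the z-axis at z = 1 (among the integer gridlines); it meets the y-axis at y = -1 (among the integer gridlines).
Matching integer coefficients to the picture gives p. Check: (2, 0, 0) on the x-axis lies on the surface, and p(2, 0, 0) = 0. ✓

x - 2*y + 2*z - 2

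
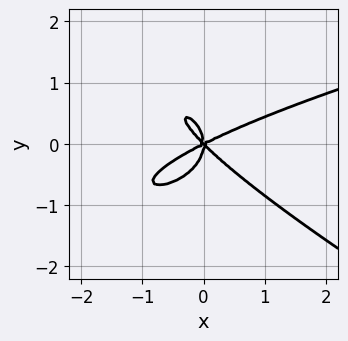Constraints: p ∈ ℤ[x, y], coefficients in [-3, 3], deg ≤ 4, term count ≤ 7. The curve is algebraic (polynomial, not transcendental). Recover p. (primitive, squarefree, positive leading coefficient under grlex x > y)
x*y^3 + 2*y^4 - x^3 + x^2*y + 2*x*y^2

1. Degree: the shape is more complex than any degree-3 curve, so deg p = 4.
2. Against the integer gridlines: it meets the x-axis at x = 0 (among the integer gridlines); it meets the y-axis at y = 0 (among the integer gridlines).
3. Solving for integer coefficients yields p as stated.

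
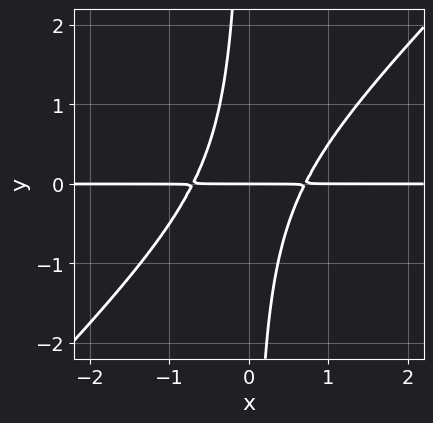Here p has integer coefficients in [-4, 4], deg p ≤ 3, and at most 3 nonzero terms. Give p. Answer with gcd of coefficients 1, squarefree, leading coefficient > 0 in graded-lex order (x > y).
2*x^2*y - 2*x*y^2 - y

The degree is 3 — the shape is more complex than any degree-2 curve.
Checking where it meets the axes: one y-axis crossing is at y = 0; the visible x-axis segment lies entirely on the curve.
The integer polynomial consistent with all of this is the stated p.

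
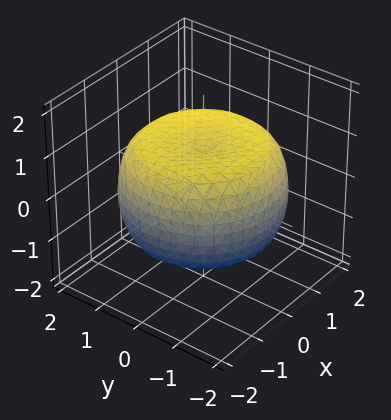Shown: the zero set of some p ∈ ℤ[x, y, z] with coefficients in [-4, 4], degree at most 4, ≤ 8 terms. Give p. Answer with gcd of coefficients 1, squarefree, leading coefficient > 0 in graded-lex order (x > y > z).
1. Degree: no degree-3 surface has this shape, so deg p = 4.
2. Symmetry: every cross-section ⟂ z is a circle, so x, y appear only via x² + y².
3. Against the integer gridlines: a circular section at z = 0 has radius between 1 and 2; among the integer gridlines, it crosses the z-axis at z ∈ {-1, 1}.
4. Fitting integer coefficients to these (and the overall shape) gives p.

x^4 + 2*x^2*y^2 + y^4 - 2*x^2 - 2*y^2 + 3*z^2 - 3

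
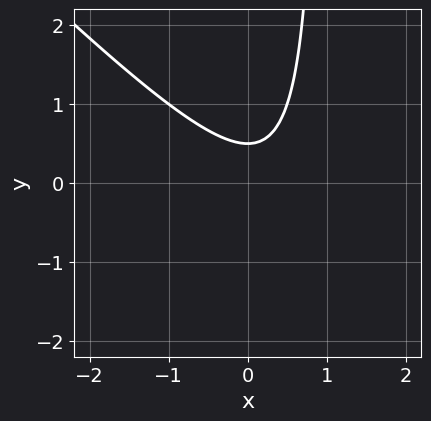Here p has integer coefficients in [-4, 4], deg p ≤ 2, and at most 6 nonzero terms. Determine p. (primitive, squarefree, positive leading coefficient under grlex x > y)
1. deg p = 2.
2. Checking where it meets the axes: no x-intercept at any integer in the box.
3. Solving for integer coefficients yields p as stated.

2*x^2 + 2*x*y - x - 2*y + 1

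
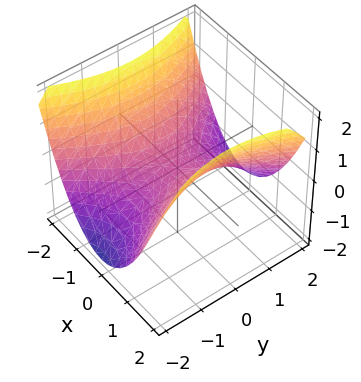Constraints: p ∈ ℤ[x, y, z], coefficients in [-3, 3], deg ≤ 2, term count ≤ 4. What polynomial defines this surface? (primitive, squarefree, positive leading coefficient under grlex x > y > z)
(a) The degree is 2 — a hyperbolic paraboloid; a quadric.
(b) Symmetries: the x ↦ −x reflection is a symmetry, so x appears only in even powers; mirror symmetry y ↦ −y ⇒ only even powers of y.
(c) Reading off the gridlines: one x-axis crossing is at x = 0; it crosses the y-axis at the gridline y = 0; one z-axis crossing is at z = 0.
(d) Fitting integer coefficients to these (and the overall shape) gives p.

2*x^2 - y^2 - 3*z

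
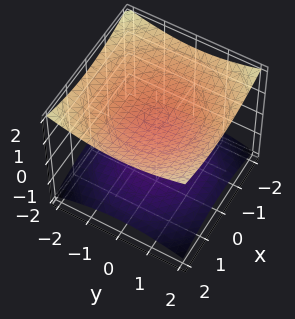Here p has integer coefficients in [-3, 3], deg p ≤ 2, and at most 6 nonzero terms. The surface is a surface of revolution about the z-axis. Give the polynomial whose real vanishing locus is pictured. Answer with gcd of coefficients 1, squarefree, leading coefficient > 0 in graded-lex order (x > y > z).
x^2 + y^2 - 3*z^2 + 3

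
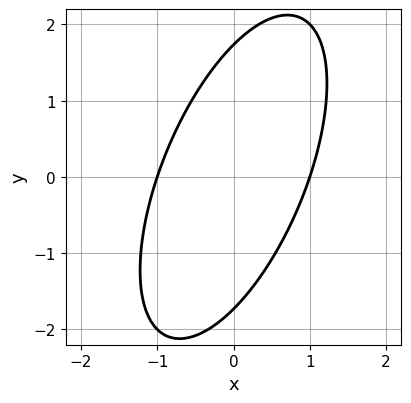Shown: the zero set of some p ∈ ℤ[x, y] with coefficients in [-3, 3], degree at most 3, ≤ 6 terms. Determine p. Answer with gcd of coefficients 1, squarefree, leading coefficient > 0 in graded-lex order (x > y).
3*x^2 - 2*x*y + y^2 - 3

First, degree: a generic line meets the curve in up to 2 points, so deg p = 2.
Next, observable constraints: the x-axis gridline crossings are at x ∈ {-1, 1}.
Finally, these observations pin down the coefficients.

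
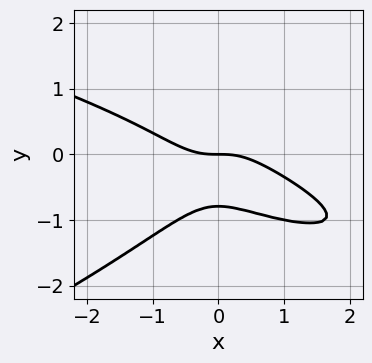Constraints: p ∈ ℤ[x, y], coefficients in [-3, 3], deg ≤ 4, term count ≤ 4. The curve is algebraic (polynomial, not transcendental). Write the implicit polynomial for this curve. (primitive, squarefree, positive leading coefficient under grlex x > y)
2*y^4 + x^3 + 2*x^2*y + y

1. Degree: the shape is more complex than any degree-3 curve, so deg p = 4.
2. From the visible intercepts: one x-axis crossing is at x = 0; it crosses the y-axis at the gridline y = 0.
3. Fitting integer coefficients to these (and the overall shape) gives p.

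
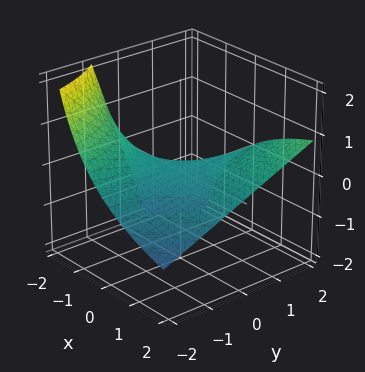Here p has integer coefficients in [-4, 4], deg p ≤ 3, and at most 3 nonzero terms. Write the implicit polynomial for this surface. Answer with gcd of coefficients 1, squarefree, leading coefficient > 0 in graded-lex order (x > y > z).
1. The degree is 2 — a generic line meets the surface in up to 2 points.
2. Reading off the gridlines: the visible y-axis segment lies entirely on the surface; the visible x-axis segment lies entirely on the surface.
3. Solving for integer coefficients yields p as stated.

x*y - x*z - 3*z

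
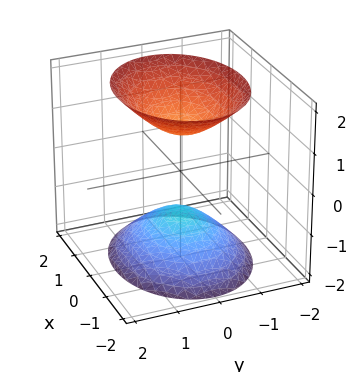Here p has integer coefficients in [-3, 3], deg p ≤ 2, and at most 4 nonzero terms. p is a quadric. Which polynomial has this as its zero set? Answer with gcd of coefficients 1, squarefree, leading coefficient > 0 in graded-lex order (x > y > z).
2*x^2 + 3*y^2 - 2*z^2 + 2

(a) The picture has 2 separate pieces. They look like related sheets of one shape, so recover p as a whole.
(b) The degree is 2 — two sheets facing apart; a quadric.
(c) Symmetries: mirror symmetry x ↦ −x ⇒ only even powers of x; the y ↦ −y reflection is a symmetry, so y appears only in even powers; mirror symmetry z ↦ −z ⇒ only even powers of z.
(d) From the axis intercepts and sections: no y-intercept at any integer in the box; among the integer gridlines, it crosses the z-axis at z ∈ {-1, 1}; the surface avoids every integer x-axis point in the box.
(e) Together with the visible shape, these determine p as stated.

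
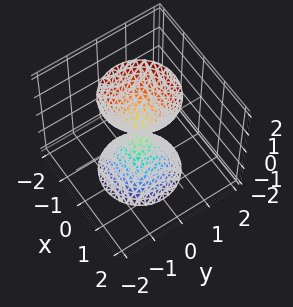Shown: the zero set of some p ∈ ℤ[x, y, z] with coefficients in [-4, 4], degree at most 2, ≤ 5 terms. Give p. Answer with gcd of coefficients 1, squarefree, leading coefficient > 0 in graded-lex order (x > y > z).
(a) There are 2 components.
(b) deg p = 2.
(c) Symmetries: it's symmetric under z → −z, forcing even powers of z; rotational symmetry about the z-axis ⇒ p depends on x, y only through x² + y².
(d) Against the integer gridlines: a circular section at z = 1 has radius between 0 and 1; it crosses the y-axis at the gridline y = 0.
(e) Matching integer coefficients to the picture gives p.

3*x^2 + 3*y^2 - z^2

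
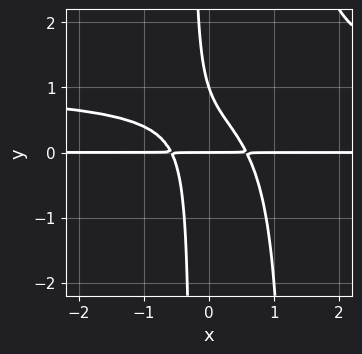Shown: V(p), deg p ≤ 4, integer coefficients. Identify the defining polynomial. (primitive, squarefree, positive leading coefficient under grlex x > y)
First, deg p = 4.
Next, against the integer gridlines: among the integer gridlines, it crosses the y-axis at y ∈ {0, 1}; every point of the x-axis in the box is on the curve.
Finally, matching integer coefficients to the picture gives p.

3*x^2*y^2 - 3*x^2*y - 3*x*y^2 - y^2 + y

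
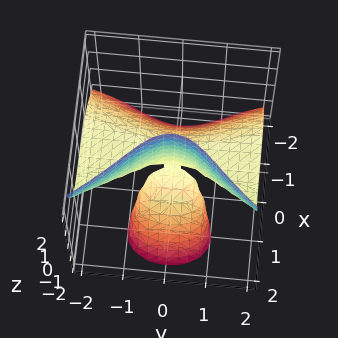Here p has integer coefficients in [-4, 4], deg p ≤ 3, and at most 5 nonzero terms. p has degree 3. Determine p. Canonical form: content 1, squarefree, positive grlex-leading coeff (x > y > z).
The degree is 3 — the shape is more complex than any degree-2 surface.
Reading off the gridlines: the visible z-axis segment lies entirely on the surface; the visible y-axis segment lies entirely on the surface; it crosses the x-axis at the gridline x = 0.
Fitting integer coefficients to these (and the overall shape) gives p.

2*x^3 - 2*y^2*z + 3*x*z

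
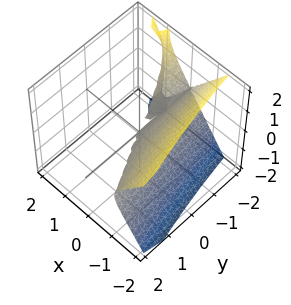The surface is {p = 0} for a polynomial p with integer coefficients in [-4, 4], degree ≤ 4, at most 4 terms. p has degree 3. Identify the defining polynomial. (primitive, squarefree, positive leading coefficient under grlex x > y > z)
First, the degree is 3 — no degree-2 surface has this shape.
Next, checking where it meets the axes: it meets the x-axis at x = 0 (among the integer gridlines); it crosses the z-axis at the gridline z = 0; every point of the y-axis in the box is on the surface.
Finally, fitting integer coefficients to these (and the overall shape) gives p.

2*x^3 + x^2*y - x*z^2 + z^2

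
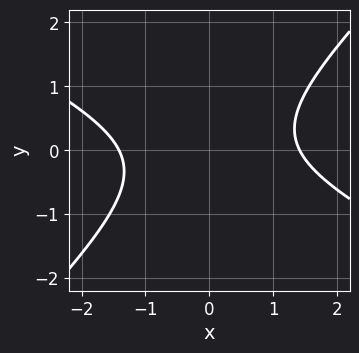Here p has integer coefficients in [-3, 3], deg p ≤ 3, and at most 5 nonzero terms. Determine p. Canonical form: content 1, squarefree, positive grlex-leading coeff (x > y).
x^2 + x*y - 2*y^2 - 2

(a) The degree is 2 — no degree-1 curve has this shape.
(b) From the axis intercepts and sections: no y-intercept at any integer in the box.
(c) Fitting integer coefficients to these (and the overall shape) gives p.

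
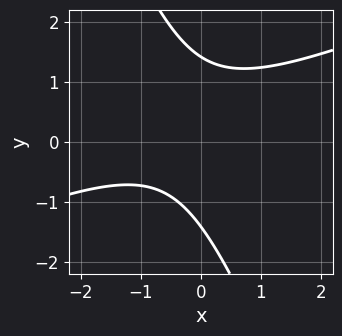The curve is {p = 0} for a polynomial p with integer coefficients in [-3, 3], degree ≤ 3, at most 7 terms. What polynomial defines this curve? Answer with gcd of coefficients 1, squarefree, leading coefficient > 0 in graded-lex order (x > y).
x^2 - 2*x*y - y^2 + x + 2

The degree is 2 — no degree-1 curve has this shape.
From the visible intercepts: it misses every integer gridline on the x-axis.
Assembling these constraints gives the stated polynomial.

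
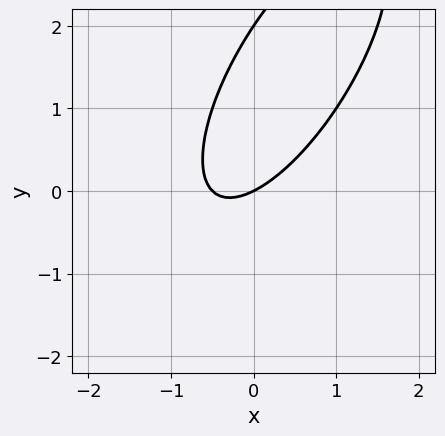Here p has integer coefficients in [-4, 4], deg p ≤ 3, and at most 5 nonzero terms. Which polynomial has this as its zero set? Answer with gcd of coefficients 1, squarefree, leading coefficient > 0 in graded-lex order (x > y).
(a) Degree: the shape is more complex than any degree-1 curve, so deg p = 2.
(b) Checking where it meets the axes: among the integer gridlines, it crosses the y-axis at y ∈ {0, 2}; it crosses the x-axis at the gridline x = 0.
(c) Putting this together gives p.

2*x^2 - 2*x*y + y^2 + x - 2*y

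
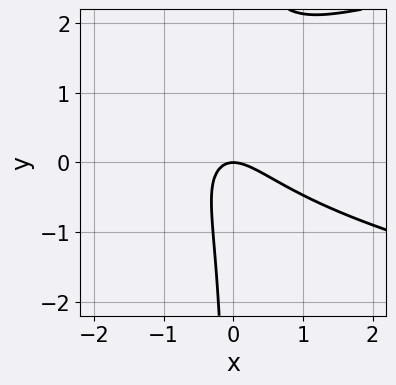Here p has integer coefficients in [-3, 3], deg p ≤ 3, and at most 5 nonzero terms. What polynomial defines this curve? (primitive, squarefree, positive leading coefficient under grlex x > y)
3*x*y^2 - 3*x^2 - 3*x*y - 2*y

1. The degree is 3 — no degree-2 curve has this shape.
2. Checking where it meets the axes: one x-axis crossing is at x = 0; one y-axis crossing is at y = 0.
3. The integer polynomial consistent with all of this is the stated p.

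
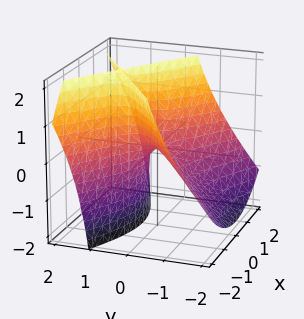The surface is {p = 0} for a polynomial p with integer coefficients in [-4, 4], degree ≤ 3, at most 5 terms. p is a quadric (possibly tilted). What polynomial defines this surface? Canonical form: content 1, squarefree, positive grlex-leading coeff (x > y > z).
x^2 - 2*y^2 + 2*y*z - z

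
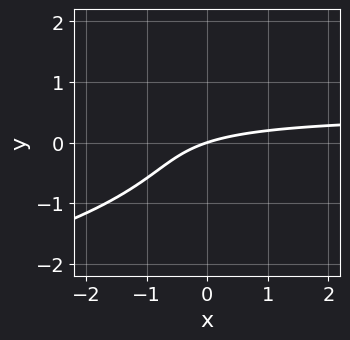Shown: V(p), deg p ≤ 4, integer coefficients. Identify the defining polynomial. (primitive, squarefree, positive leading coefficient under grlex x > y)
2*y^3 + 2*x*y - x + 3*y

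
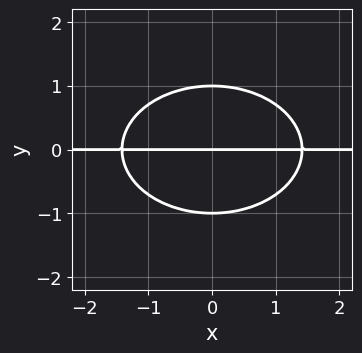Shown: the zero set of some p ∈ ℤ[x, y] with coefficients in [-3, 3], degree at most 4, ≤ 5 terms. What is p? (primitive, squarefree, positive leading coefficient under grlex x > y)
First, deg p = 3.
Next, symmetries: the x ↦ −x reflection is a symmetry, so x appears only in even powers.
Then, against the integer gridlines: among the integer gridlines, it crosses the y-axis at y ∈ {-1, 0, 1}; the visible x-axis segment lies entirely on the curve.
Finally, the integer polynomial consistent with all of this is the stated p.

x^2*y + 2*y^3 - 2*y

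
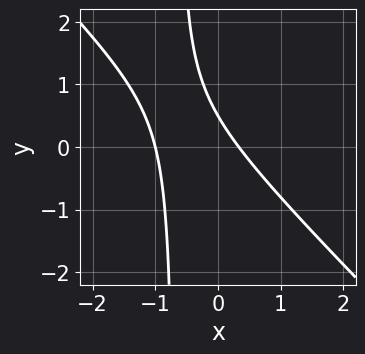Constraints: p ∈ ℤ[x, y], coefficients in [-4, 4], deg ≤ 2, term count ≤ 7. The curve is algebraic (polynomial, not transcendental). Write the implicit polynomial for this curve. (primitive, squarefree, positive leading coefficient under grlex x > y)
3*x^2 + 3*x*y + 2*x + 2*y - 1

1. The degree is 2 — the shape is more complex than any degree-1 curve.
2. Reading off the gridlines: it crosses the x-axis at the gridline x = -1.
3. Together with the visible shape, these determine p as stated.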